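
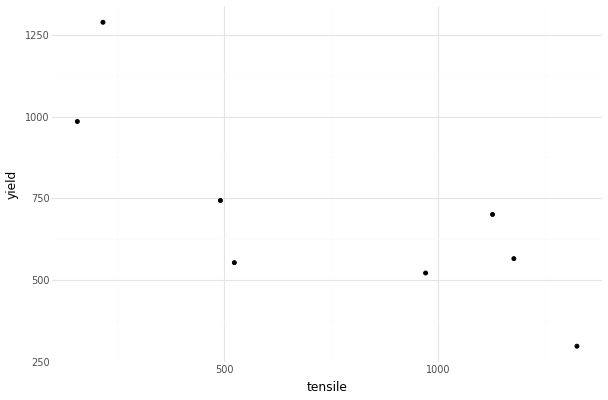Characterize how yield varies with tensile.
Points are negatively correlated; strong (|r| ≈ 0.8).

negative, strong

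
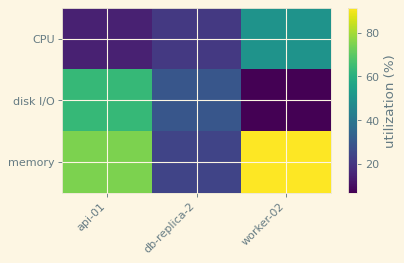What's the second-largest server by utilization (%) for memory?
api-01

Top 3 for memory: worker-02 ≈ 90, api-01 ≈ 70, db-replica-2 ≈ 20.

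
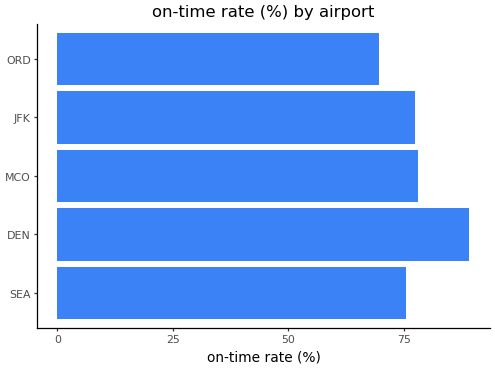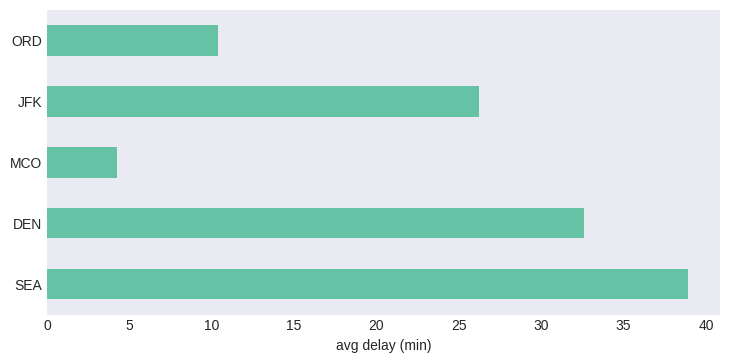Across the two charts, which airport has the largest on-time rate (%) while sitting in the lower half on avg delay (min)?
MCO

Chart 2 median avg delay (min) ≈ 25; below-median airports: MCO, ORD. Among those, MCO has the highest on-time rate (%) (≈ 80).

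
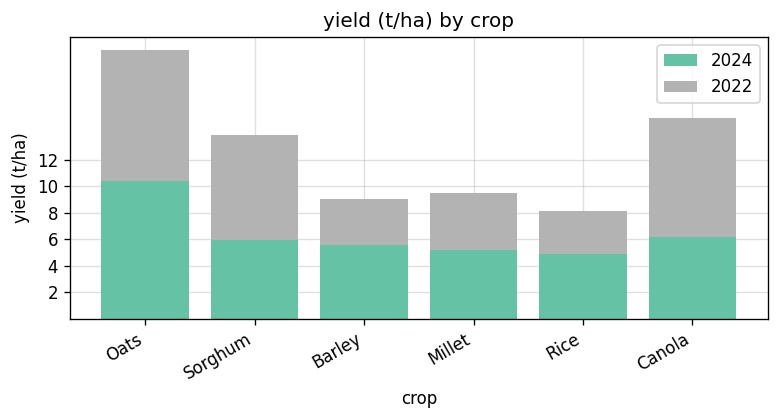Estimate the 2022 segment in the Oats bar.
2022 top ≈ 20, bottom ≈ 10; segment ≈ 10.

≈ 10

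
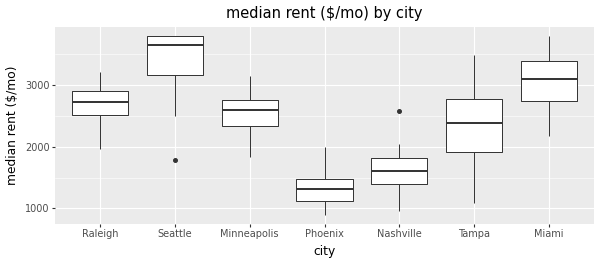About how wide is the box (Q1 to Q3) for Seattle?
≈ 600

Q3 ≈ 3800, Q1 ≈ 3200; IQR ≈ 600.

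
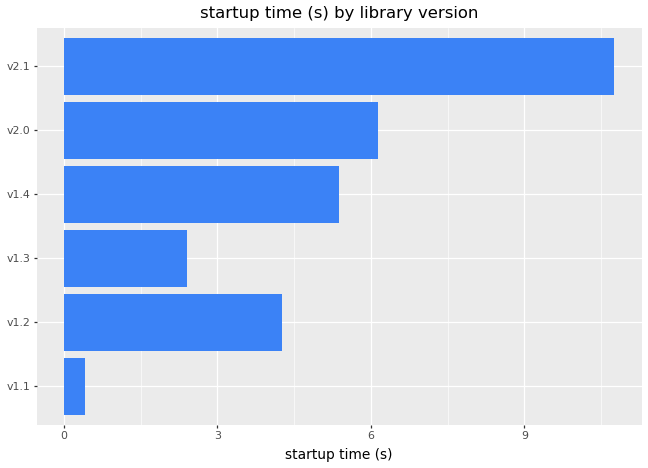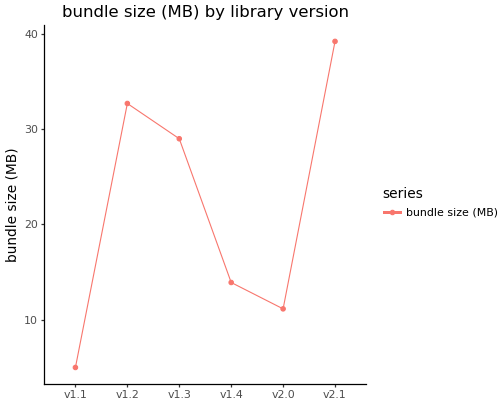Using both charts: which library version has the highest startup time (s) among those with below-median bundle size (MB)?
v2.0

Chart 2 median bundle size (MB) ≈ 20; below-median library versions: v1.1, v1.4, v2.0. Among those, v2.0 has the highest startup time (s) (≈ 6).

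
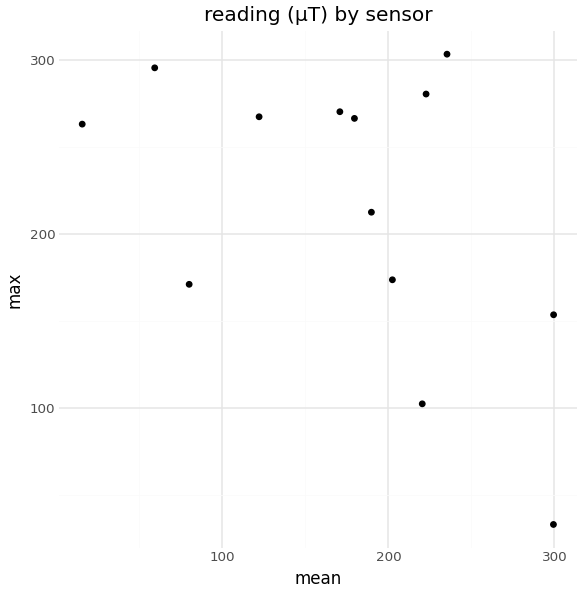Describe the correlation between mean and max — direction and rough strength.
negative, moderate

Points are negatively correlated; moderate (|r| ≈ 0.5).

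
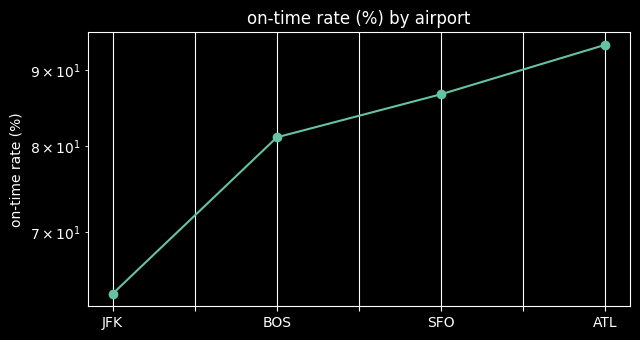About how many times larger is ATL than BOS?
≈ 1.19×

ATL ≈ 95, BOS ≈ 80; 95/80 ≈ 1.19.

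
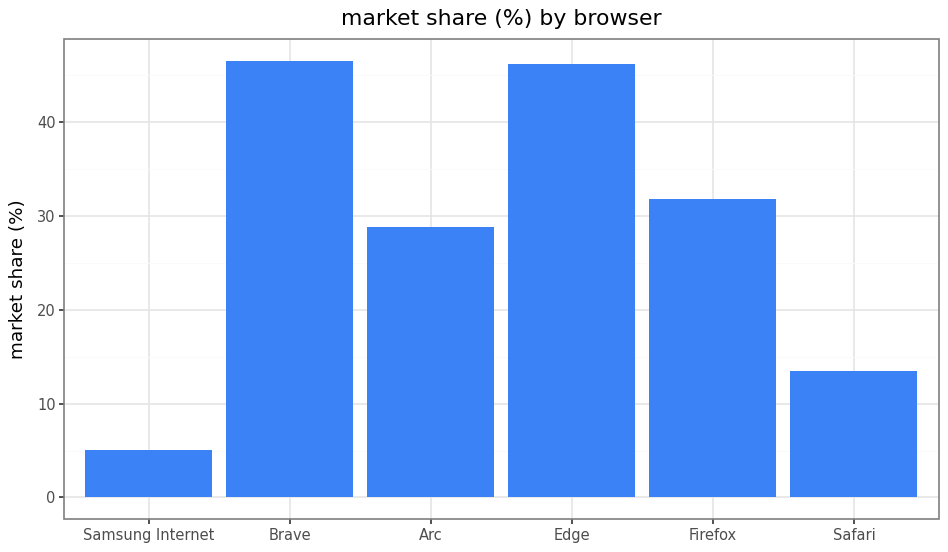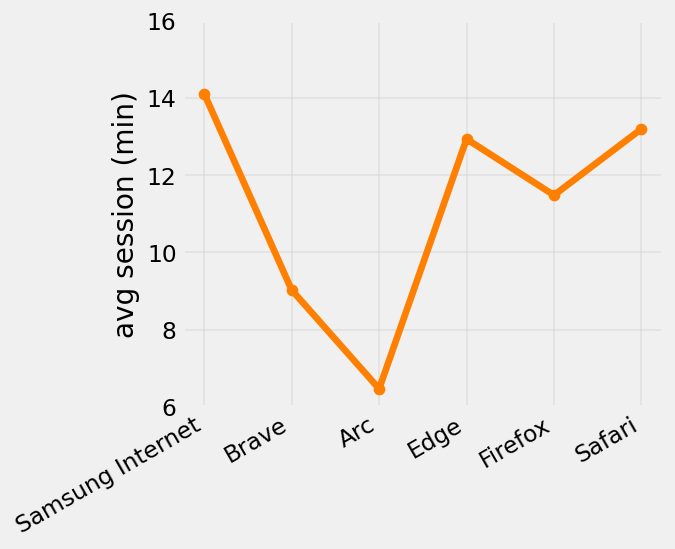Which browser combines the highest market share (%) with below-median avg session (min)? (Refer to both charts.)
Chart 2 median avg session (min) ≈ 12; below-median browsers: Brave, Arc, Firefox. Among those, Brave has the highest market share (%) (≈ 45).

Brave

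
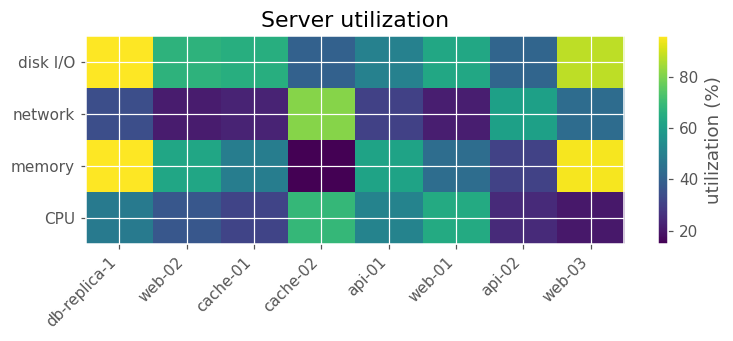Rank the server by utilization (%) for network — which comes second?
Top 3 for network: cache-02 ≈ 80, api-02 ≈ 60, web-03 ≈ 40.

api-02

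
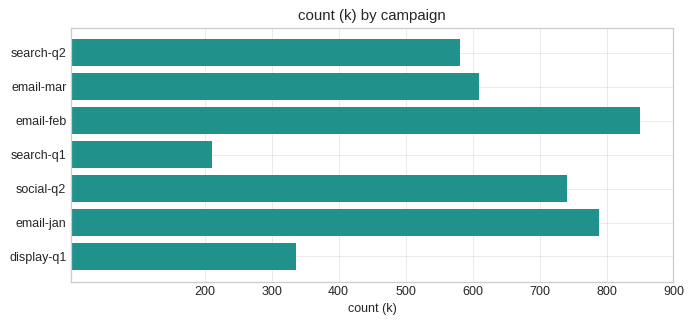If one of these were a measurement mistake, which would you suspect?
search-q1

search-q1 ≈ 200; the rest sit between ≈ 300 and ≈ 800.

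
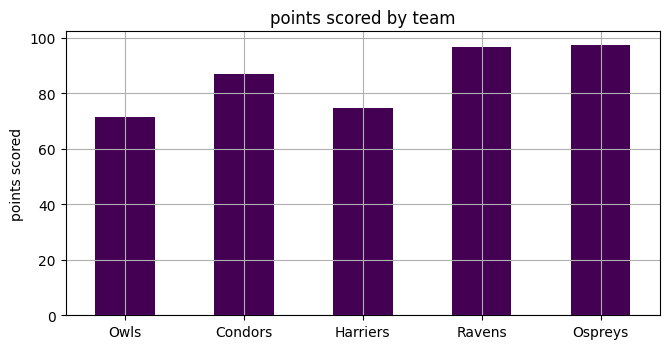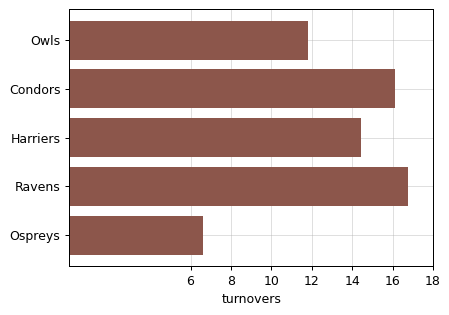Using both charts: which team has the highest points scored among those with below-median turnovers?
Chart 2 median turnovers ≈ 14; below-median teams: Owls, Ospreys. Among those, Ospreys has the highest points scored (≈ 100).

Ospreys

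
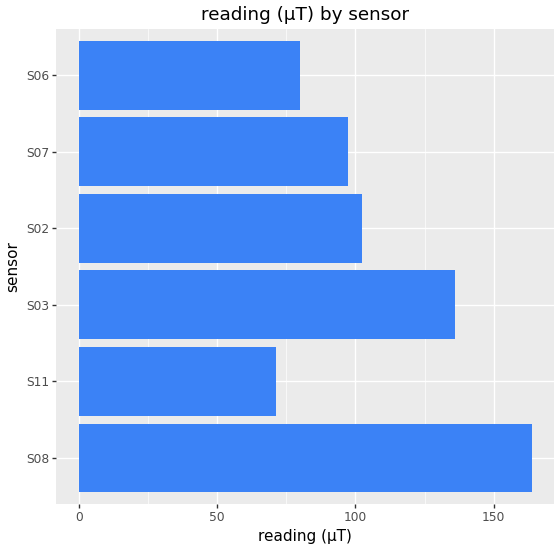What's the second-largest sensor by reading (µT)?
Top 3: S08 ≈ 160, S03 ≈ 140, S02 ≈ 100.

S03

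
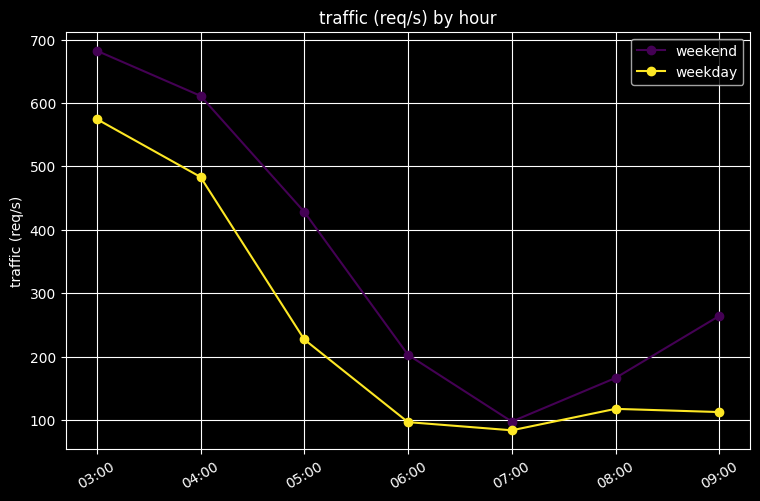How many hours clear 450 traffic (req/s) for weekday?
Above 450: 03:00, 04:00.

2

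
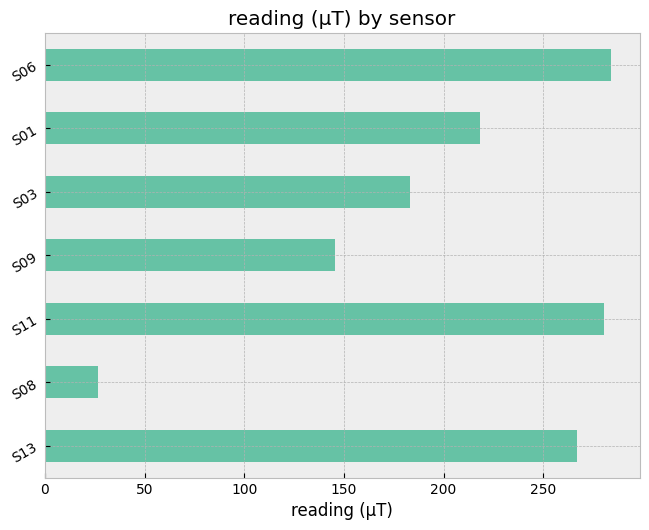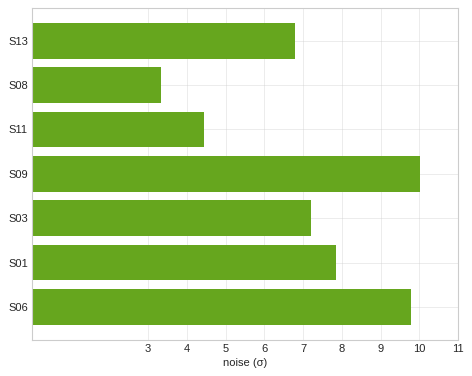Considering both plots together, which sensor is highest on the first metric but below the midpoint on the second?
Chart 2 median noise (σ) ≈ 7; below-median sensors: S13, S08, S11. Among those, S11 has the highest reading (µT) (≈ 300).

S11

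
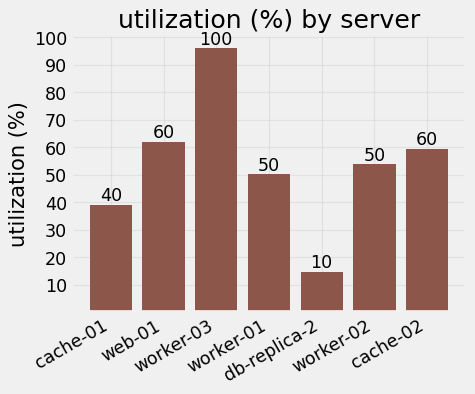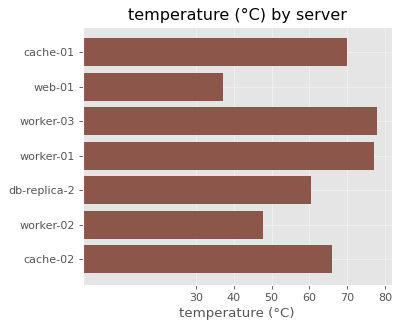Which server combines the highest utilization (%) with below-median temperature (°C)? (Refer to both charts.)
Chart 2 median temperature (°C) ≈ 70; below-median servers: web-01, db-replica-2, worker-02. Among those, web-01 has the highest utilization (%) (≈ 60).

web-01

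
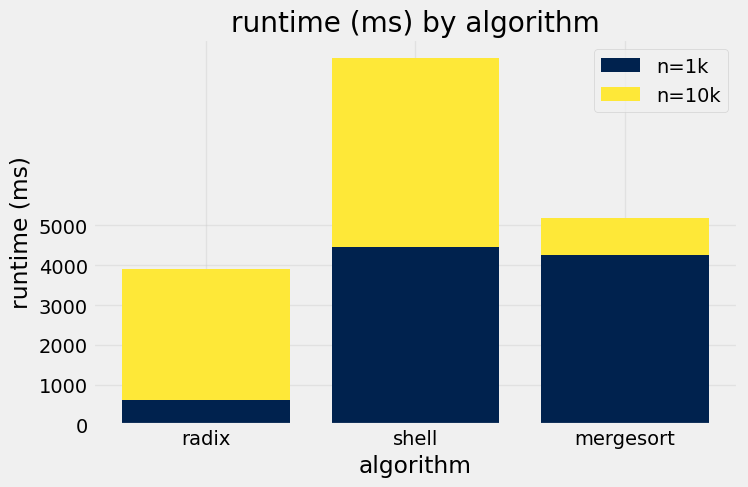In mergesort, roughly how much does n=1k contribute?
n=1k top ≈ 4000, bottom ≈ 0; segment ≈ 4000.

≈ 4000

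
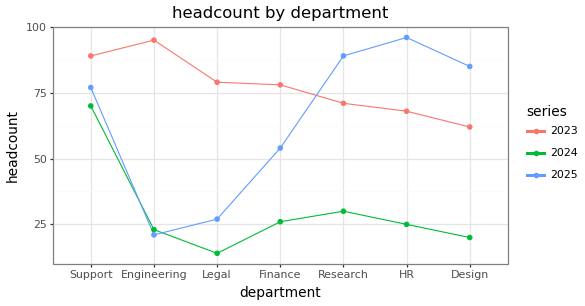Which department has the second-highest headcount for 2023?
Top 3 for 2023: Engineering ≈ 100, Support ≈ 90, Legal ≈ 80.

Support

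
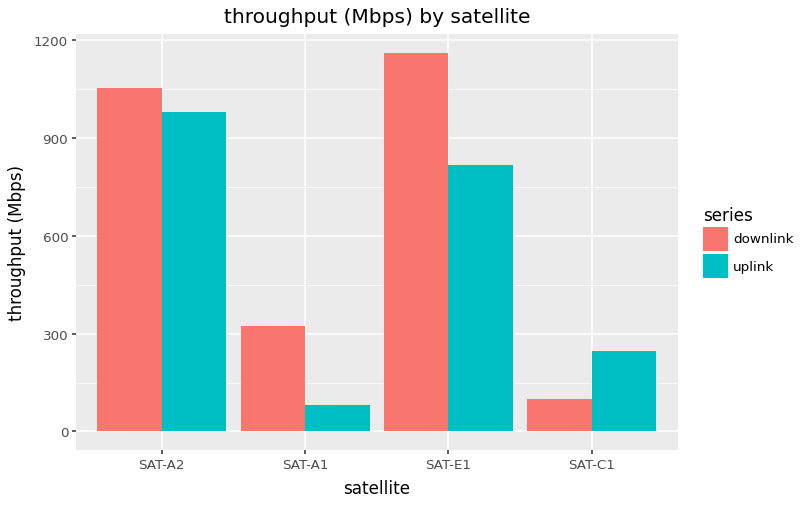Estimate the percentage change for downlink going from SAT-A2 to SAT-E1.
SAT-A2 ≈ 1100, SAT-E1 ≈ 1200; (1200 − 1100) / 1100 ≈ +9.1%.

≈ +9.1%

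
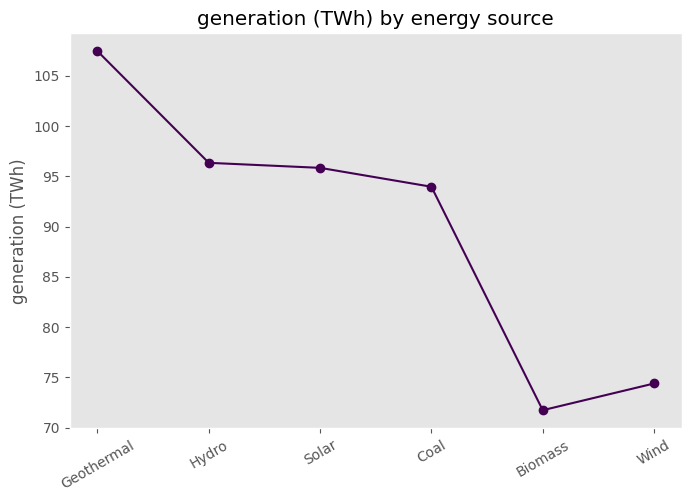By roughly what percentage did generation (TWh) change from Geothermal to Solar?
≈ -9.5%

Geothermal ≈ 105, Solar ≈ 95; (95 − 105) / 105 ≈ -9.5%.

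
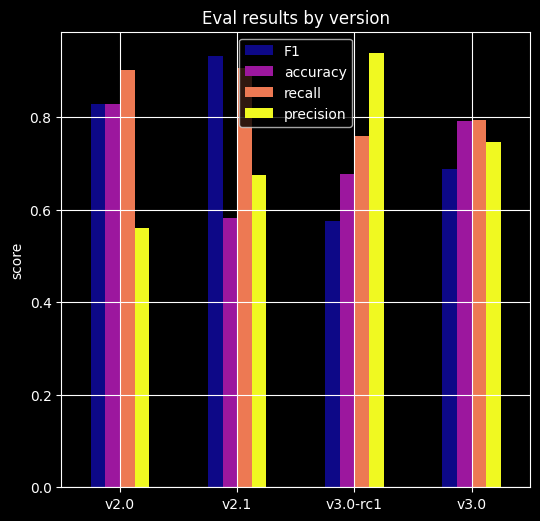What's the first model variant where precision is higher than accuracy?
v2.1

v2.0: precision ≈ 0.6 vs accuracy ≈ 0.8 (not yet); v2.1: precision ≈ 0.7 vs accuracy ≈ 0.6 (first crossover).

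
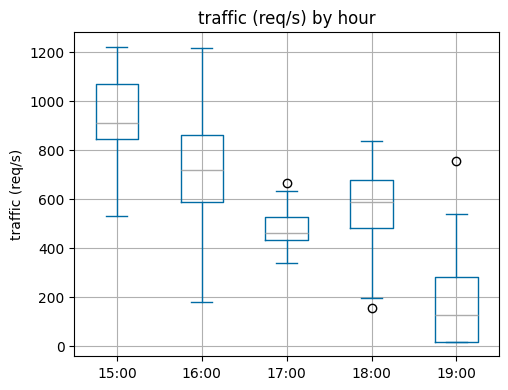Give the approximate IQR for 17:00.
≈ 100

Q3 ≈ 500, Q1 ≈ 400; IQR ≈ 100.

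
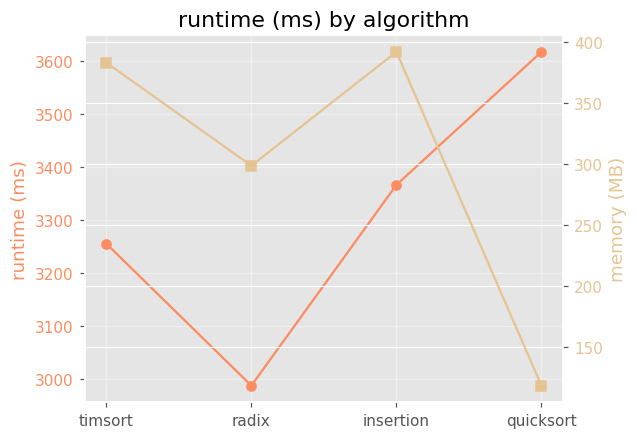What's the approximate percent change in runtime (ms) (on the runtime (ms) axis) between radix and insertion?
radix ≈ 3000, insertion ≈ 3400; (3400 − 3000) / 3000 ≈ +13.3%.

≈ +13.3%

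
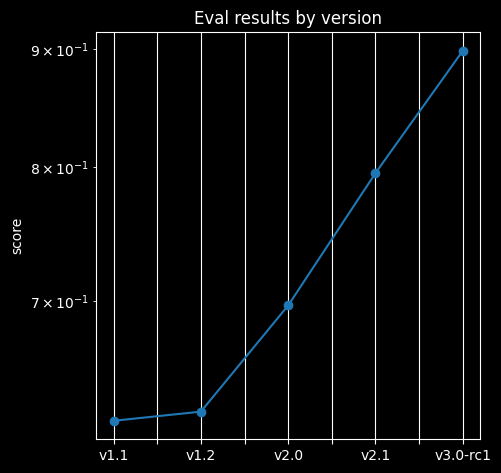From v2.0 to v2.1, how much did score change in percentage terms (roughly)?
v2.0 ≈ 0.70, v2.1 ≈ 0.80; (0.80 − 0.70) / 0.70 ≈ +14.3%.

≈ +14.3%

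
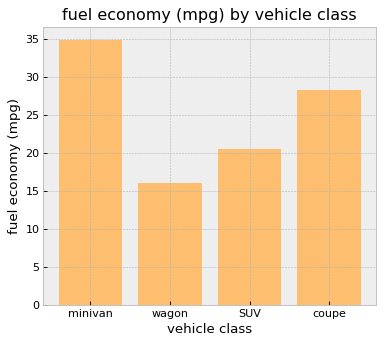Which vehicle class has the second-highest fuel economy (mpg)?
coupe

Top 3: minivan ≈ 35, coupe ≈ 30, SUV ≈ 20.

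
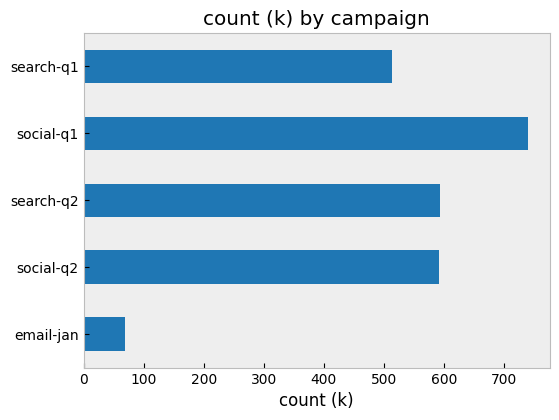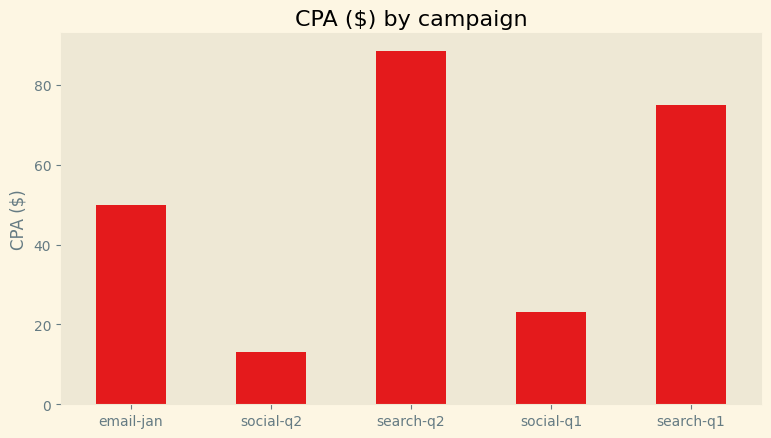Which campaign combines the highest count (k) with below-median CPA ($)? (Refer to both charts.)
Chart 2 median CPA ($) ≈ 50; below-median campaigns: social-q2, social-q1. Among those, social-q1 has the highest count (k) (≈ 700).

social-q1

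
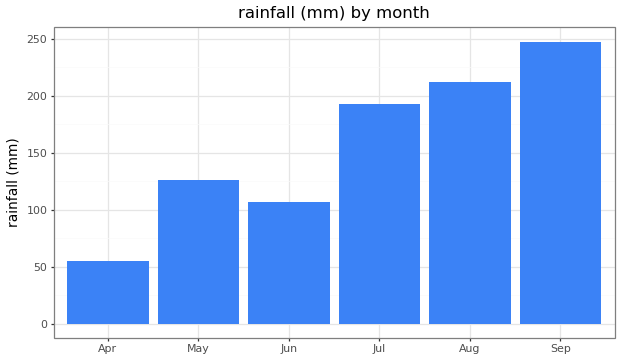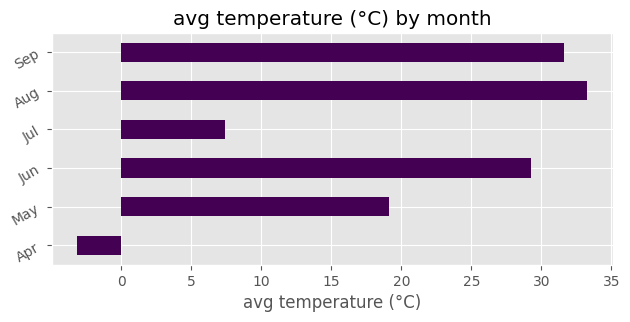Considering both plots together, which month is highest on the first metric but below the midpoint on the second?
Jul

Chart 2 median avg temperature (°C) ≈ 25; below-median months: Apr, May, Jul. Among those, Jul has the highest rainfall (mm) (≈ 200).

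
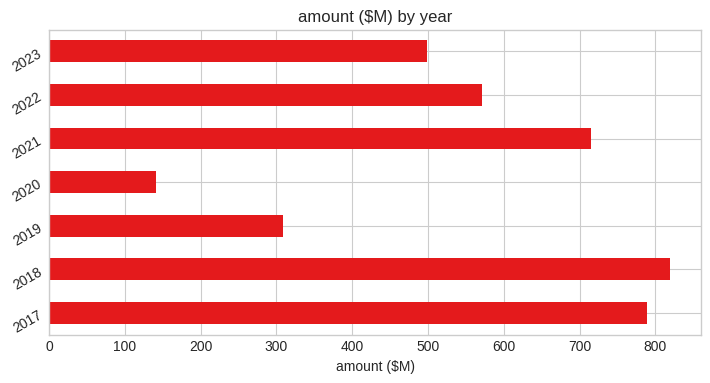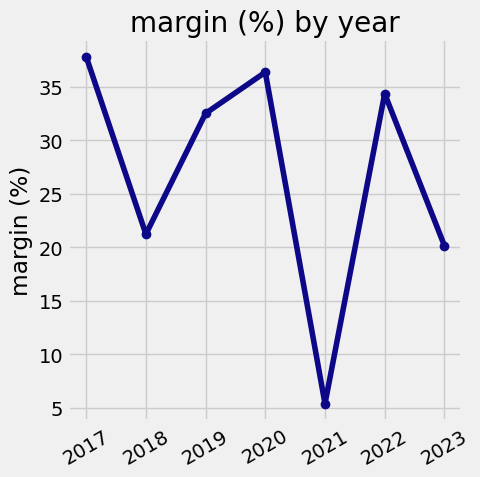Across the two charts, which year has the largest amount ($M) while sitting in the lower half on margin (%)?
2018

Chart 2 median margin (%) ≈ 35; below-median years: 2018, 2021, 2023. Among those, 2018 has the highest amount ($M) (≈ 800).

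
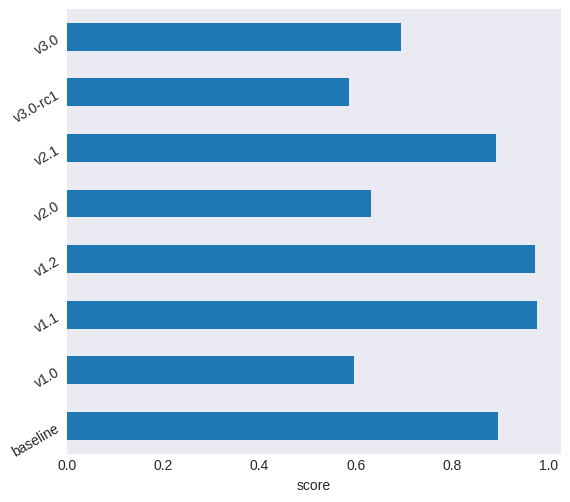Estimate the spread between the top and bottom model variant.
Max v1.1 ≈ 1.0, min v3.0-rc1 ≈ 0.6; range ≈ 0.4.

≈ 0.4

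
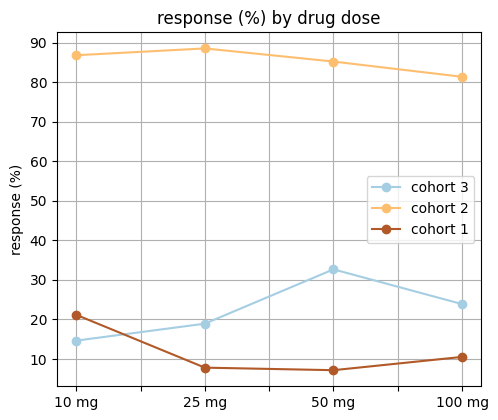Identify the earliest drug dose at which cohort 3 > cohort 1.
25 mg

10 mg: cohort 3 ≈ 10 vs cohort 1 ≈ 20 (not yet); 25 mg: cohort 3 ≈ 20 vs cohort 1 ≈ 10 (first crossover).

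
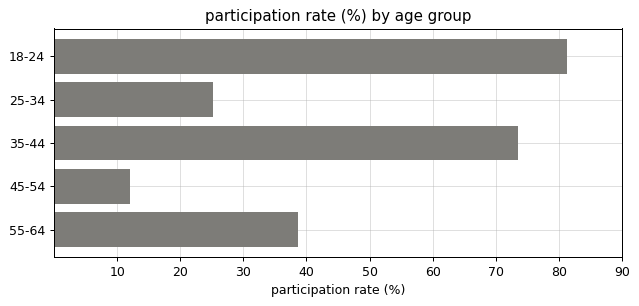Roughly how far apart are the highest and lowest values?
Max 18-24 ≈ 80, min 45-54 ≈ 10; range ≈ 70.

≈ 70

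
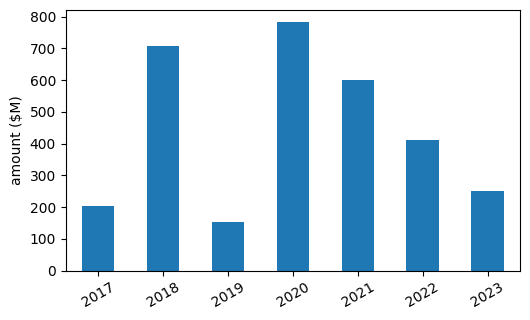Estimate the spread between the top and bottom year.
≈ 600

Max 2020 ≈ 800, min 2019 ≈ 200; range ≈ 600.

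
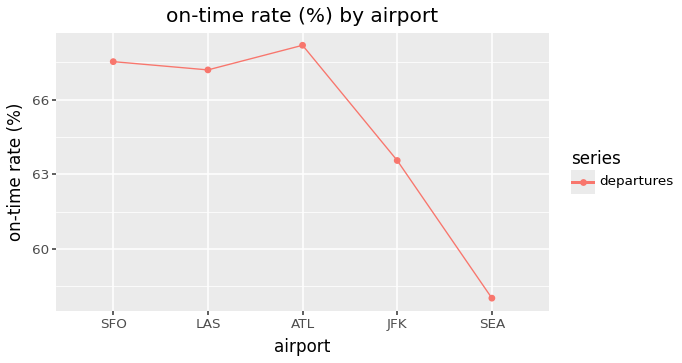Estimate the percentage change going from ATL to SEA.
ATL ≈ 68, SEA ≈ 58; (58 − 68) / 68 ≈ -14.7%.

≈ -14.7%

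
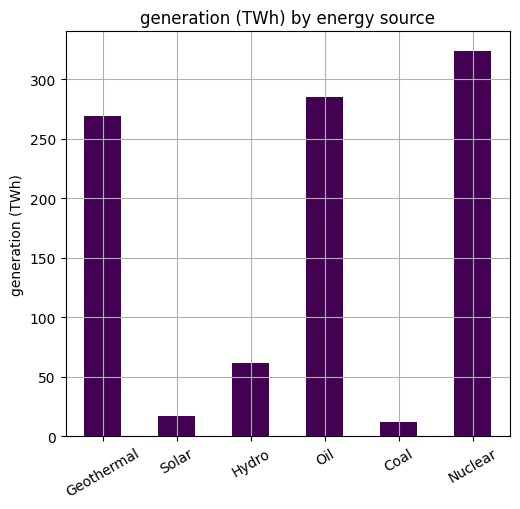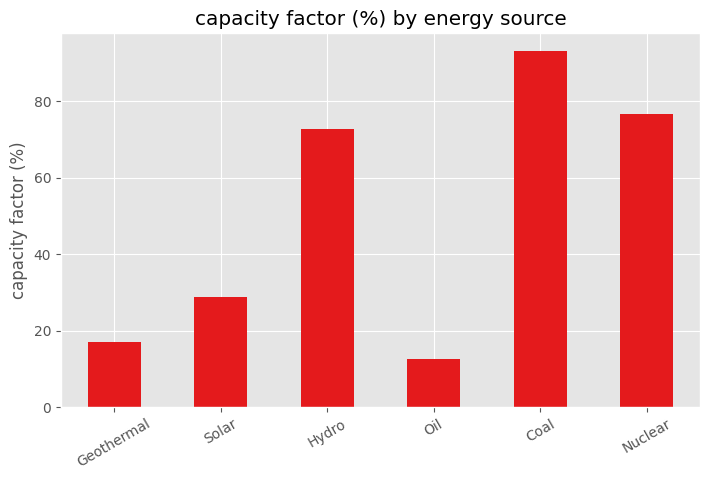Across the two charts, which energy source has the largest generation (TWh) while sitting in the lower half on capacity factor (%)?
Oil

Chart 2 median capacity factor (%) ≈ 50; below-median energy sources: Geothermal, Solar, Oil. Among those, Oil has the highest generation (TWh) (≈ 300).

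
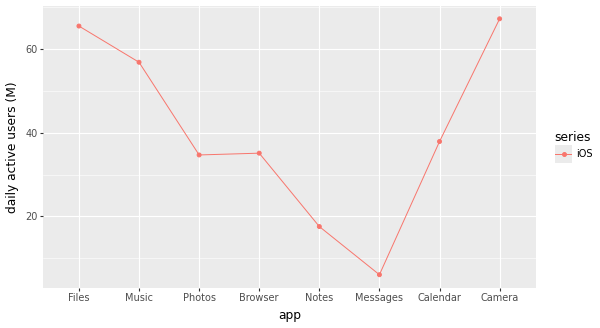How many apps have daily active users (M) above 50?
3

Above 50: Files, Music, Camera.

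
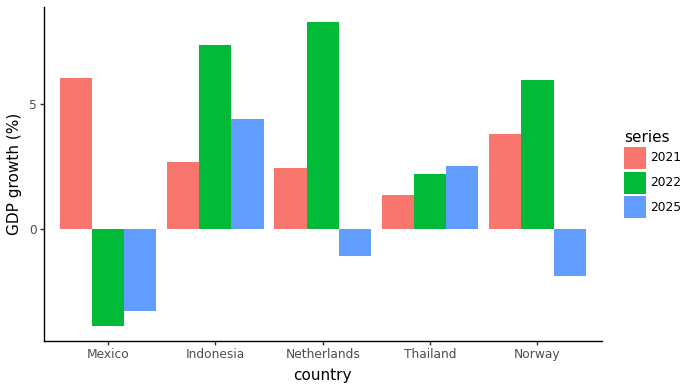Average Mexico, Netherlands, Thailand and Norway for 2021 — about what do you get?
(6 + 2 + 2 + 4) / 4 ≈ 4.

≈ 4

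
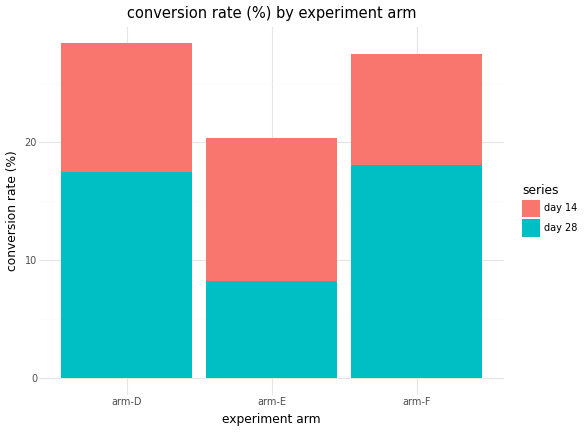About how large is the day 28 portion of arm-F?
≈ 20

day 28 top ≈ 20, bottom ≈ 0; segment ≈ 20.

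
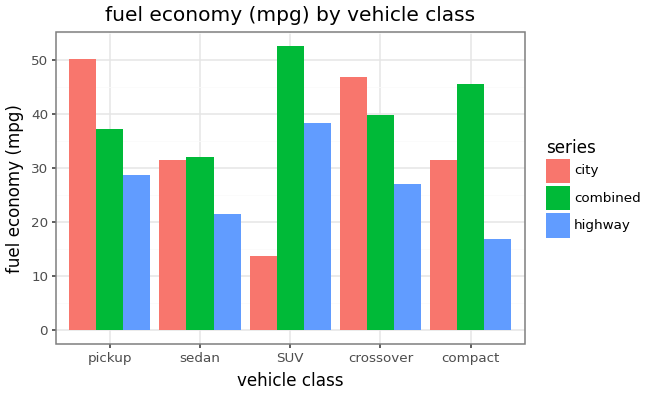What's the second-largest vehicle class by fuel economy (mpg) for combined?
Top 3 for combined: SUV ≈ 50, compact ≈ 45, crossover ≈ 40.

compact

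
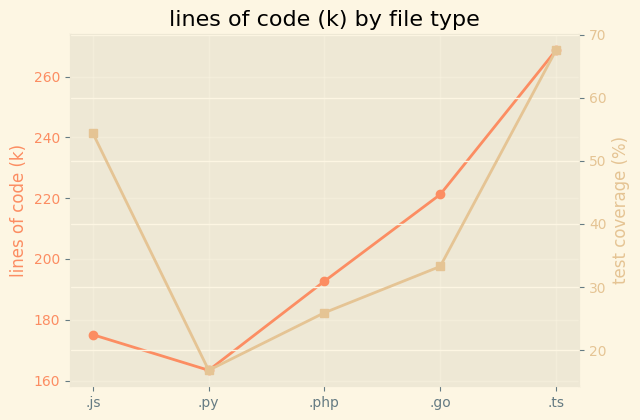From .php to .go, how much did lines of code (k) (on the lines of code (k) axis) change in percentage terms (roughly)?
≈ +15.8%

.php ≈ 190, .go ≈ 220; (220 − 190) / 190 ≈ +15.8%.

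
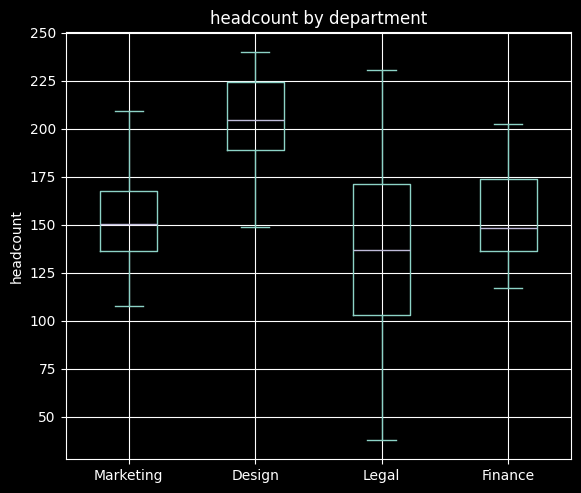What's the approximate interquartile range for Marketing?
≈ 30

Q3 ≈ 170, Q1 ≈ 140; IQR ≈ 30.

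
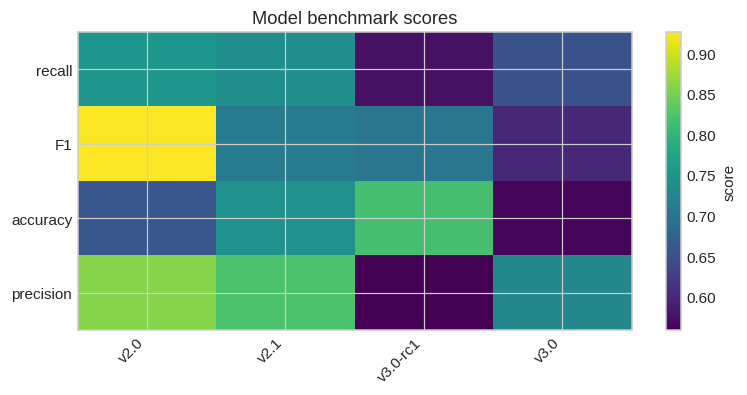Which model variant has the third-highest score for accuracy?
Top 4 for accuracy: v3.0-rc1 ≈ 0.80, v2.1 ≈ 0.75, v2.0 ≈ 0.65, v3.0 ≈ 0.55.

v2.0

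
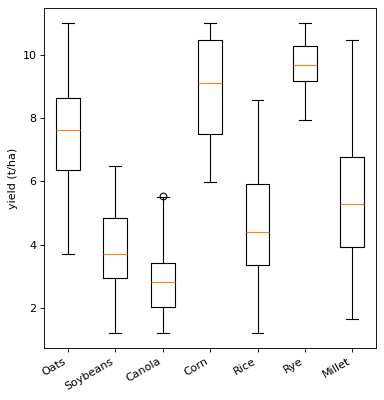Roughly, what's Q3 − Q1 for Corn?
≈ 3

Q3 ≈ 10, Q1 ≈ 7; IQR ≈ 3.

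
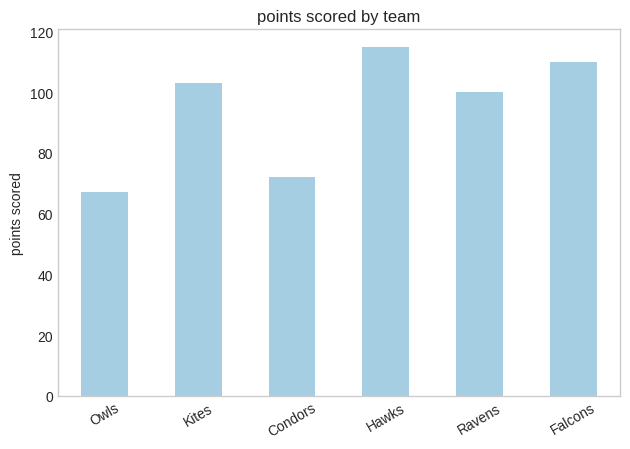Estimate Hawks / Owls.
≈ 1.71×

Hawks ≈ 120, Owls ≈ 70; 120/70 ≈ 1.71.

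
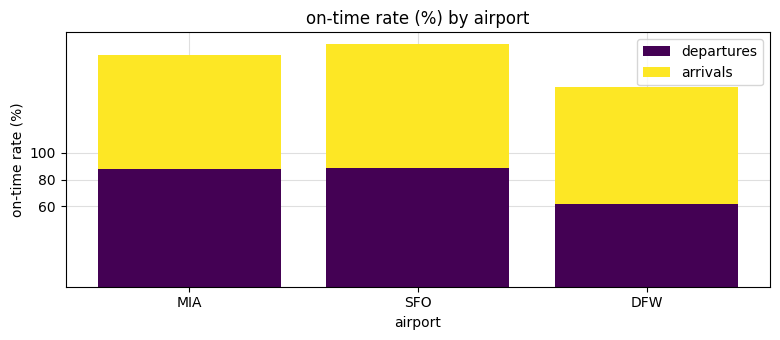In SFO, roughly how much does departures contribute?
departures top ≈ 80, bottom ≈ 0; segment ≈ 80.

≈ 80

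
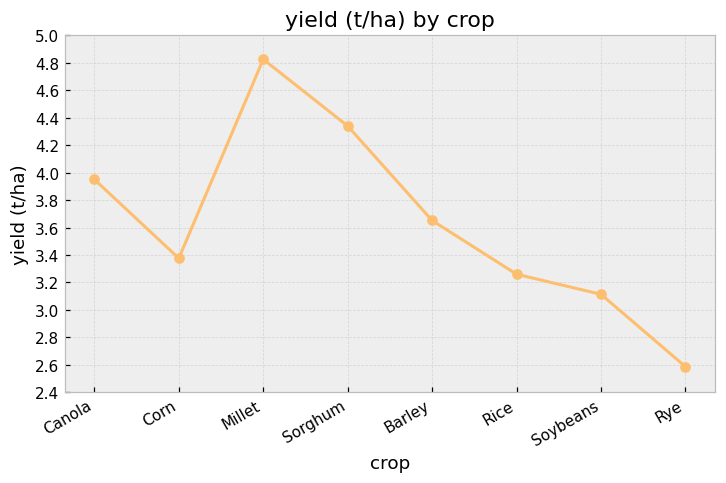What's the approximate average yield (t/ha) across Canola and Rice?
(4.0 + 3.2) / 2 ≈ 3.6.

≈ 3.6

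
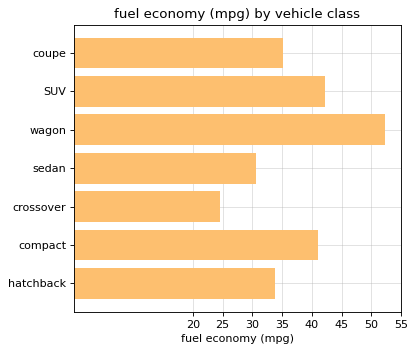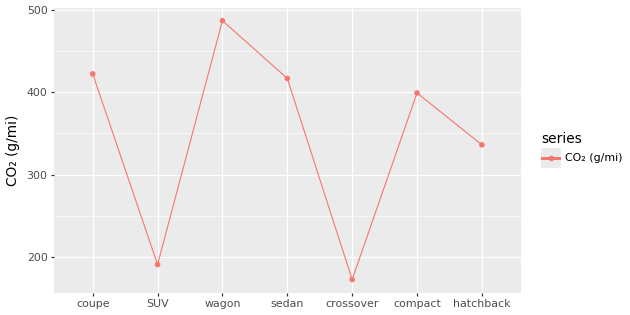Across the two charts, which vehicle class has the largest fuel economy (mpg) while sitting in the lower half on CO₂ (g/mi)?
Chart 2 median CO₂ (g/mi) ≈ 400; below-median vehicle classes: SUV, crossover, hatchback. Among those, SUV has the highest fuel economy (mpg) (≈ 40).

SUV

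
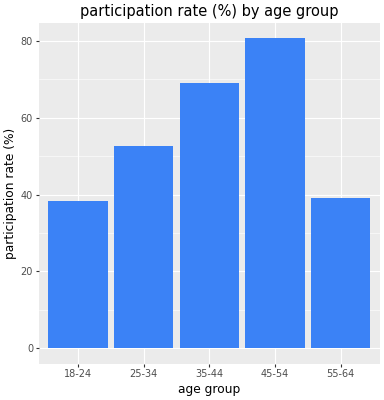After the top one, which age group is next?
35-44

Top 3: 45-54 ≈ 80, 35-44 ≈ 70, 25-34 ≈ 50.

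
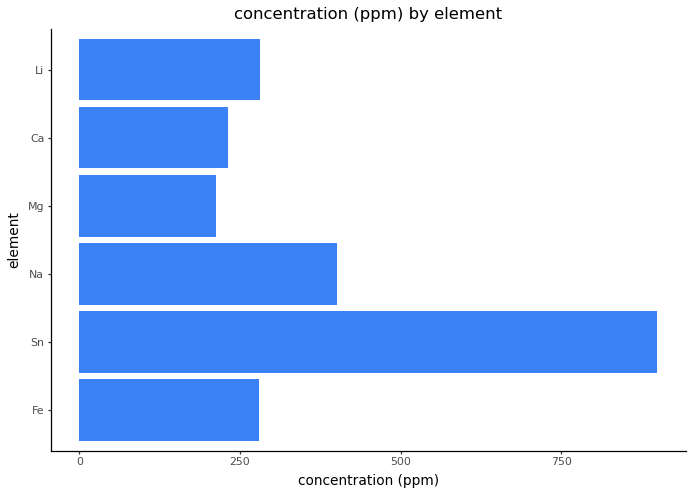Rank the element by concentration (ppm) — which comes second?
Na

Top 3: Sn ≈ 900, Na ≈ 400, Li ≈ 300.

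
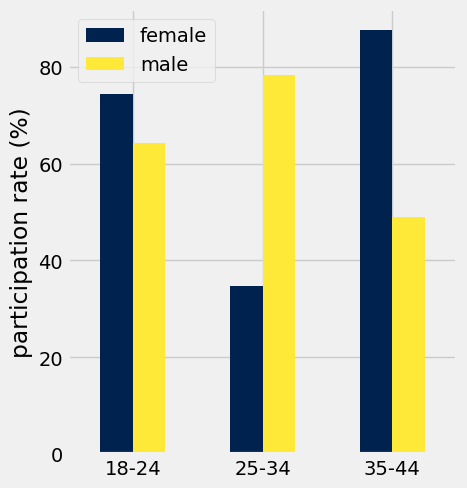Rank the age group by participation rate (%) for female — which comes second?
Top 3 for female: 35-44 ≈ 90, 18-24 ≈ 70, 25-34 ≈ 30.

18-24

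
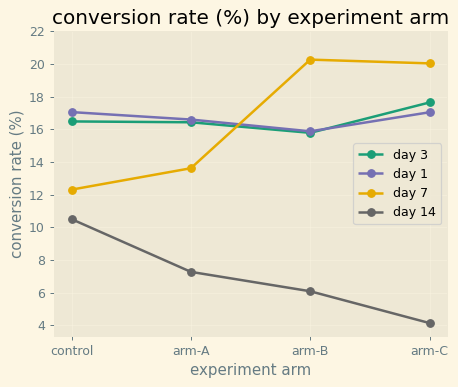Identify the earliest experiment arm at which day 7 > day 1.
arm-B

arm-A: day 7 ≈ 14 vs day 1 ≈ 16 (not yet); arm-B: day 7 ≈ 20 vs day 1 ≈ 16 (first crossover).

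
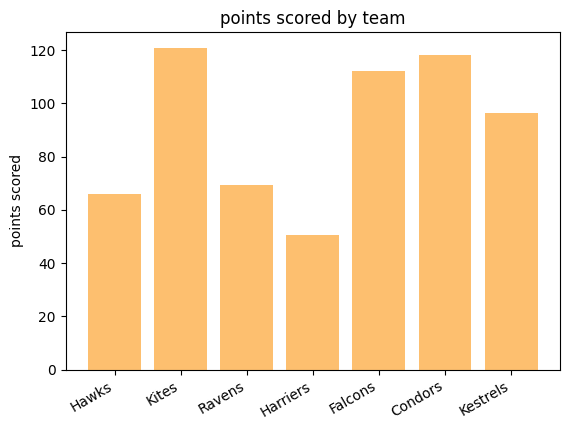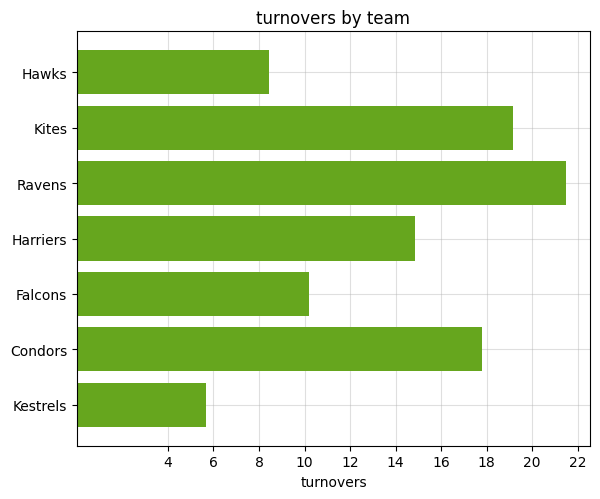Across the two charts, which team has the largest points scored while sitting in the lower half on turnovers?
Falcons

Chart 2 median turnovers ≈ 14; below-median teams: Hawks, Falcons, Kestrels. Among those, Falcons has the highest points scored (≈ 120).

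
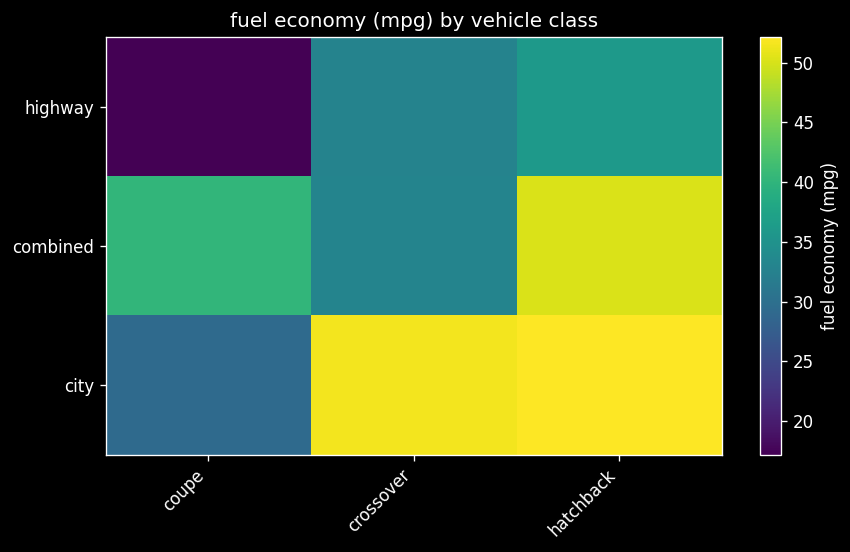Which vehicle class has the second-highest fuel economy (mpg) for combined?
coupe

Top 3 for combined: hatchback ≈ 50, coupe ≈ 40, crossover ≈ 35.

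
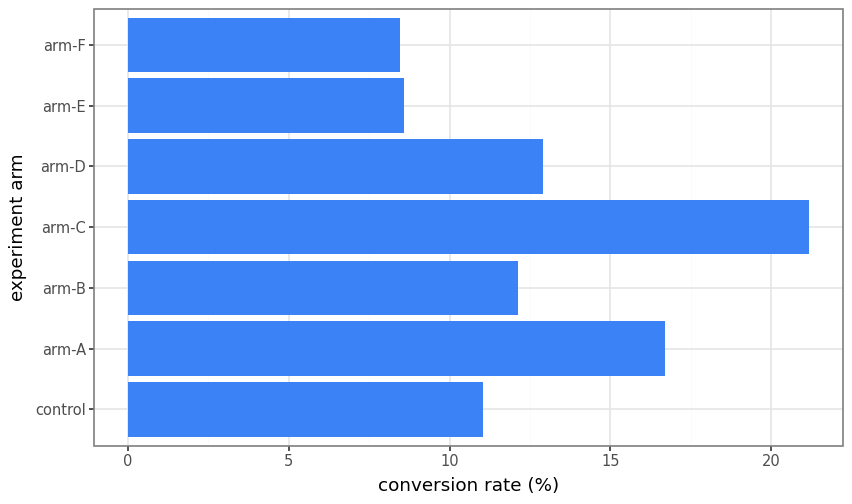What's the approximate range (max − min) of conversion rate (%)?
Max arm-C ≈ 22, min arm-F ≈ 8; range ≈ 14.

≈ 14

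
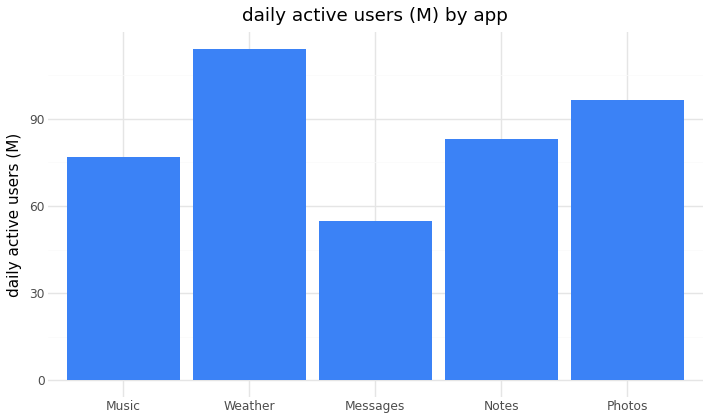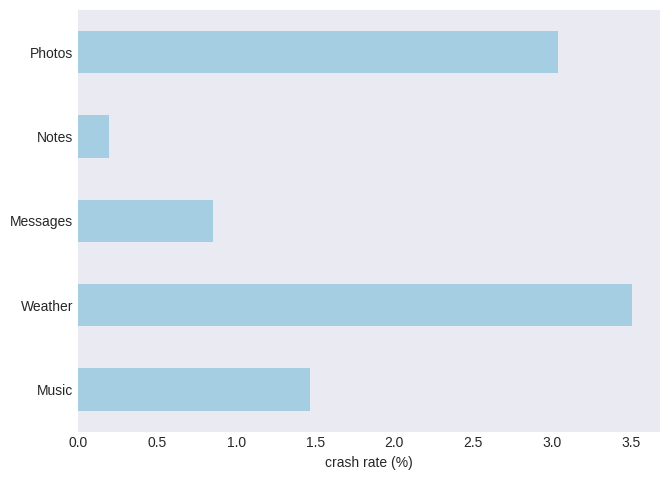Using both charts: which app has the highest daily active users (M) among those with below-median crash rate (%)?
Chart 2 median crash rate (%) ≈ 1.5; below-median apps: Messages, Notes. Among those, Notes has the highest daily active users (M) (≈ 80).

Notes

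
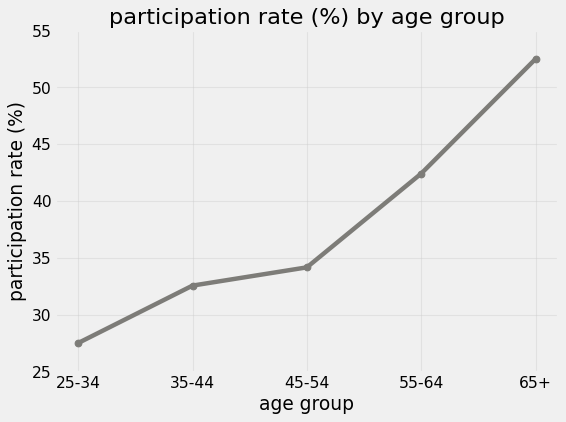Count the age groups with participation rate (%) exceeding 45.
Above 45: 65+.

1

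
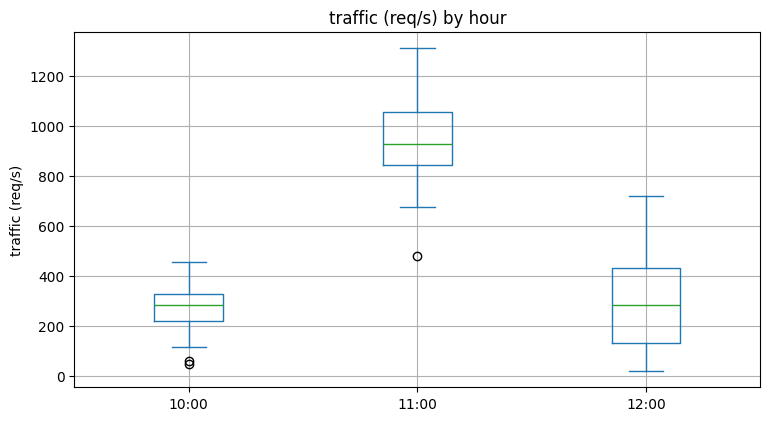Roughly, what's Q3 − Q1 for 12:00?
≈ 300

Q3 ≈ 400, Q1 ≈ 100; IQR ≈ 300.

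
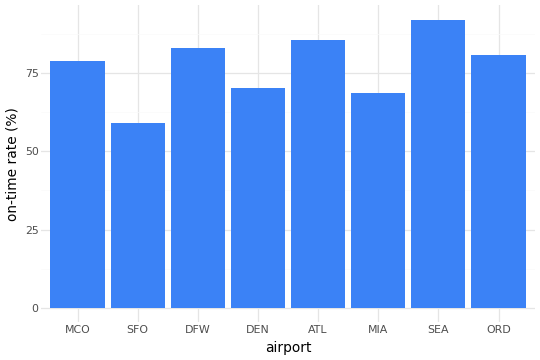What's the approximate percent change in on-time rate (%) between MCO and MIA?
≈ -12.5%

MCO ≈ 80, MIA ≈ 70; (70 − 80) / 80 ≈ -12.5%.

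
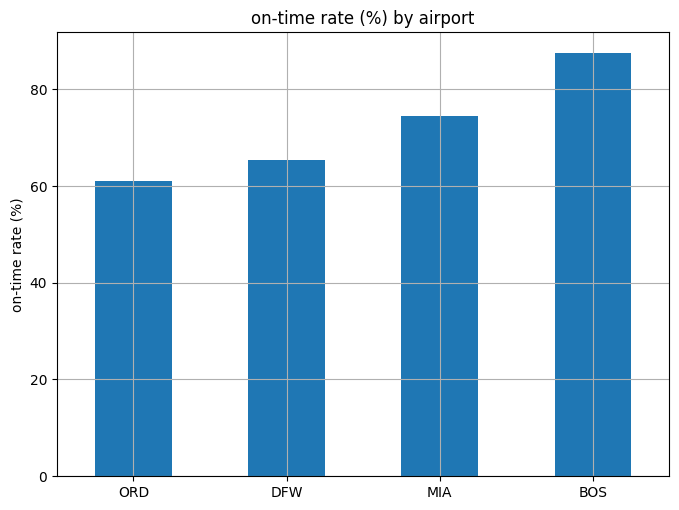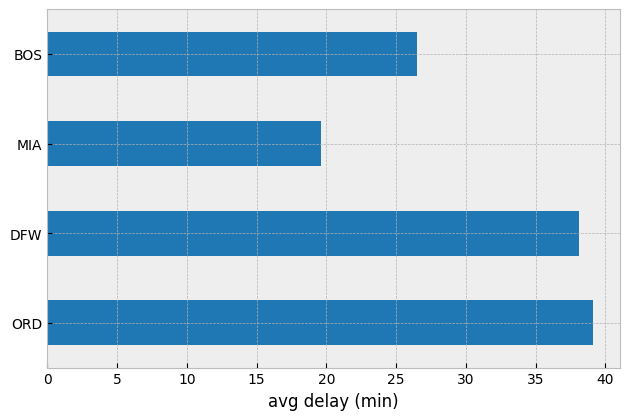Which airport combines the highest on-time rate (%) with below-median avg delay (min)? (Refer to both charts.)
Chart 2 median avg delay (min) ≈ 30; below-median airports: MIA, BOS. Among those, BOS has the highest on-time rate (%) (≈ 90).

BOS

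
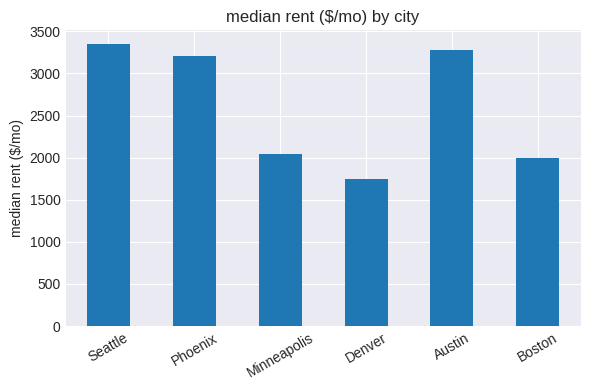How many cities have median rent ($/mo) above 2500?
Above 2500: Seattle, Phoenix, Austin.

3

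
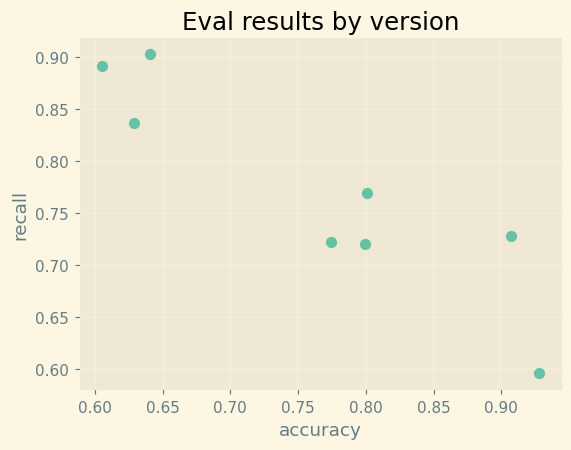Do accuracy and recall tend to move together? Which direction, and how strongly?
negative, strong

Points are negatively correlated; strong (|r| ≈ 0.9).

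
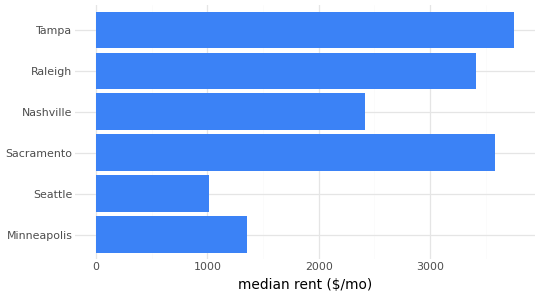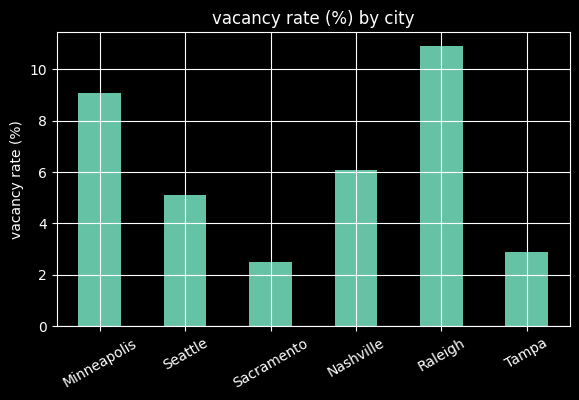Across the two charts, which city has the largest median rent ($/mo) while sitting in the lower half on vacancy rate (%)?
Tampa

Chart 2 median vacancy rate (%) ≈ 6; below-median cities: Seattle, Sacramento, Tampa. Among those, Tampa has the highest median rent ($/mo) (≈ 4000).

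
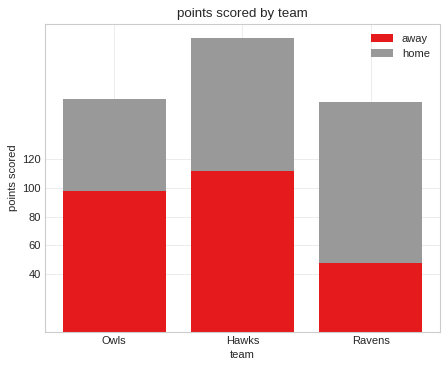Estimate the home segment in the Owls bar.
≈ 60

home top ≈ 160, bottom ≈ 100; segment ≈ 60.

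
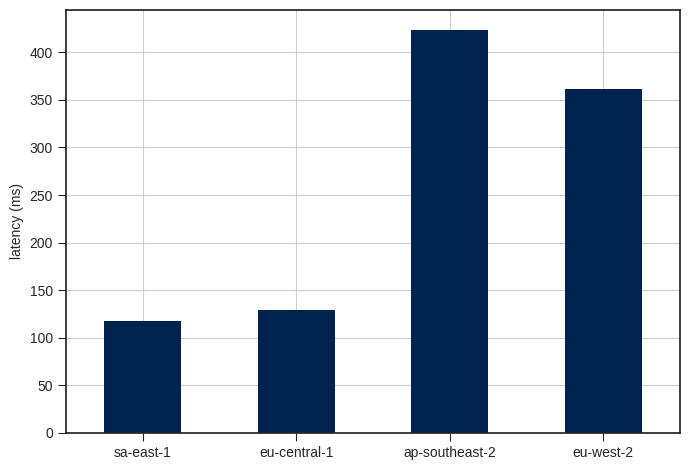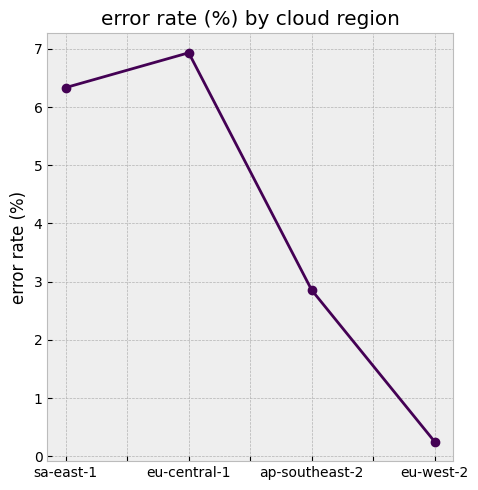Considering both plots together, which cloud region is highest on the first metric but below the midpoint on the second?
Chart 2 median error rate (%) ≈ 5; below-median cloud regions: ap-southeast-2, eu-west-2. Among those, ap-southeast-2 has the highest latency (ms) (≈ 400).

ap-southeast-2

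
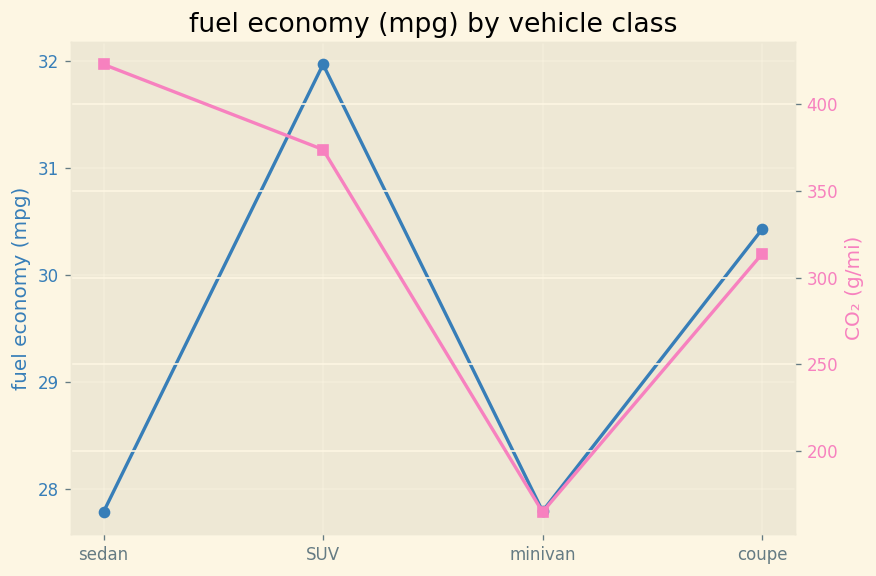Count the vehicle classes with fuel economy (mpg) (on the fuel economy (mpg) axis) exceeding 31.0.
Above 31.0: SUV.

1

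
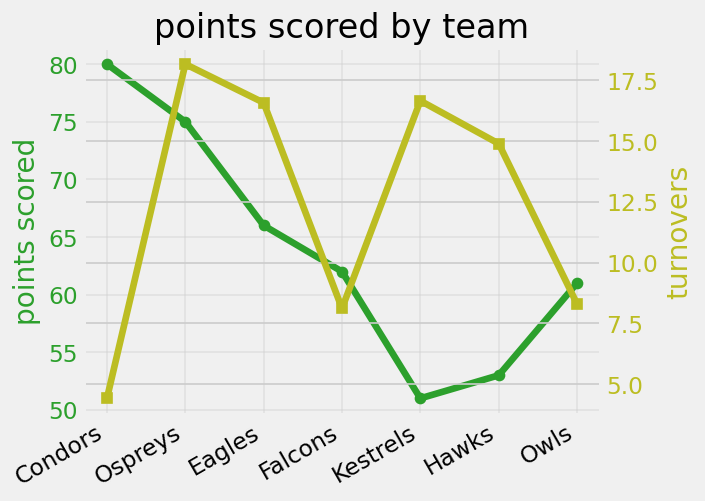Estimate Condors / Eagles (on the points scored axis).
≈ 1.23×

Condors ≈ 80, Eagles ≈ 65; 80/65 ≈ 1.23.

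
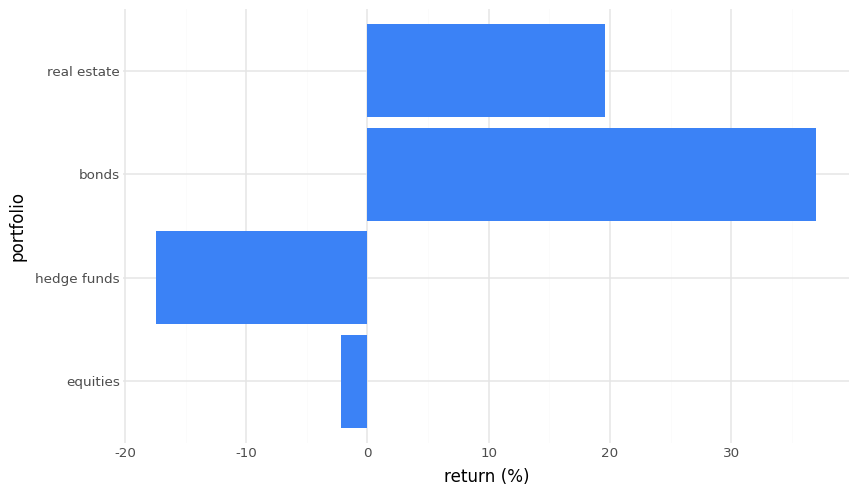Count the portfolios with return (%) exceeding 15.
2

Above 15: bonds, real estate.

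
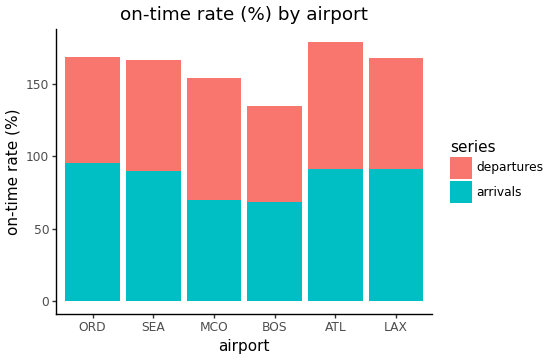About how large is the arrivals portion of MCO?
arrivals top ≈ 80, bottom ≈ 0; segment ≈ 80.

≈ 80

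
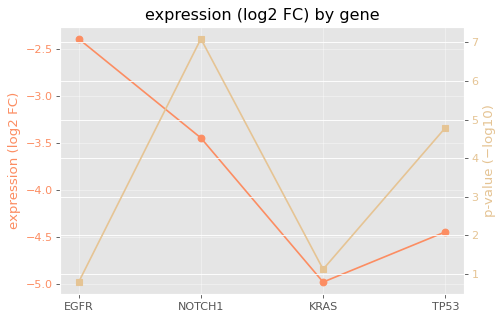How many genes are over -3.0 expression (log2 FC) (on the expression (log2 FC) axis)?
1

Above -3.0: EGFR.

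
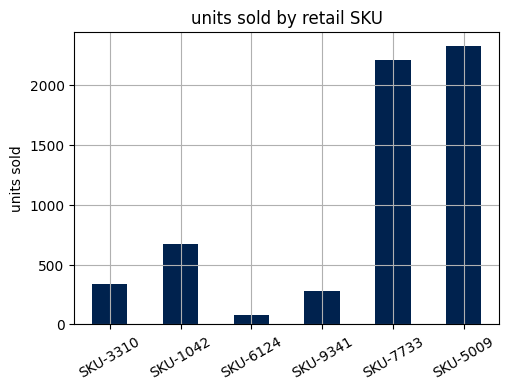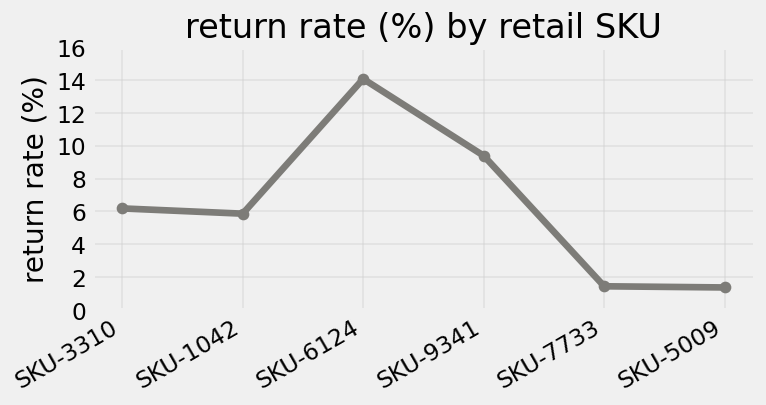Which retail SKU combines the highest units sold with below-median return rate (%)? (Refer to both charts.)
SKU-5009

Chart 2 median return rate (%) ≈ 6; below-median retail SKUs: SKU-1042, SKU-7733, SKU-5009. Among those, SKU-5009 has the highest units sold (≈ 2500).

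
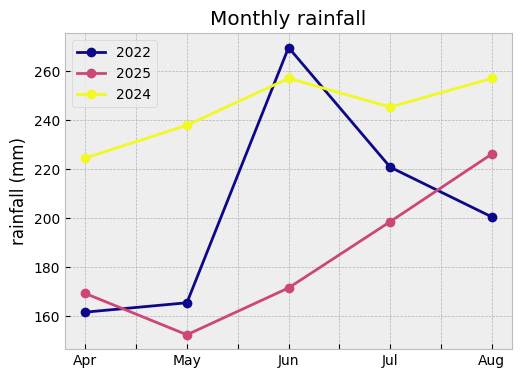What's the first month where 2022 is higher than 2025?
Apr: 2022 ≈ 160 vs 2025 ≈ 170 (not yet); May: 2022 ≈ 170 vs 2025 ≈ 150 (first crossover).

May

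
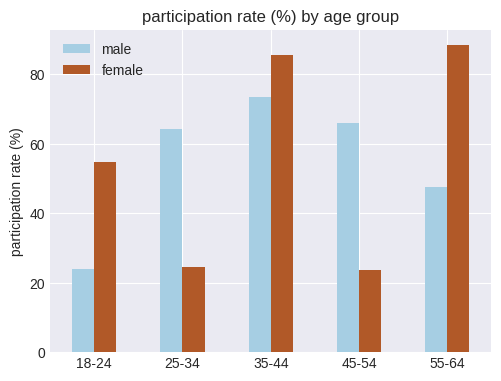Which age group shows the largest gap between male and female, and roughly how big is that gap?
45-54: male ≈ 70, female ≈ 20 → gap ≈ 50. Next-largest (55-64) is only ≈ 40.

45-54, ≈ 50 %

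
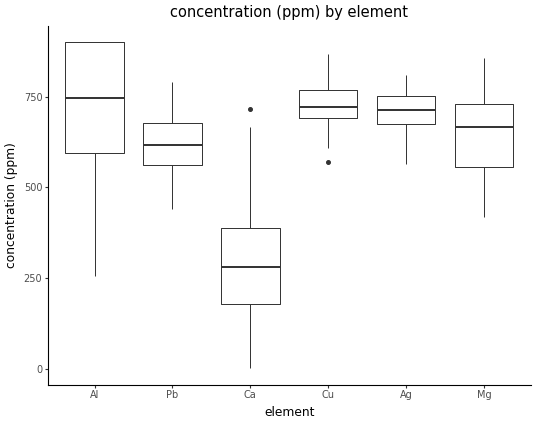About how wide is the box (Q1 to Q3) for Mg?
≈ 200

Q3 ≈ 750, Q1 ≈ 550; IQR ≈ 200.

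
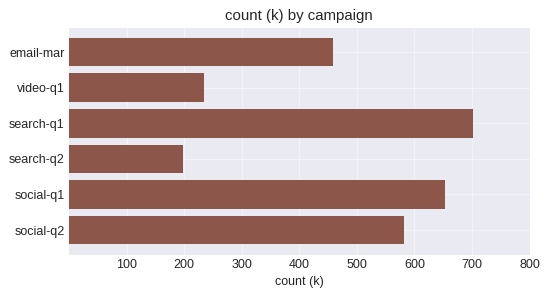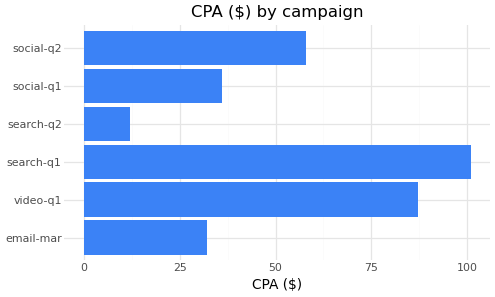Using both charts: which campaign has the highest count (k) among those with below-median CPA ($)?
social-q1

Chart 2 median CPA ($) ≈ 50; below-median campaigns: email-mar, search-q2, social-q1. Among those, social-q1 has the highest count (k) (≈ 700).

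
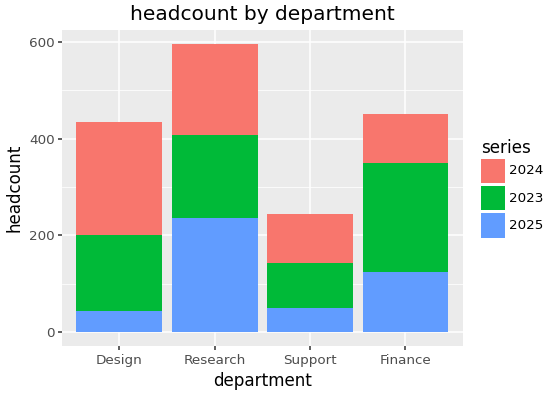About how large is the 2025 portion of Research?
2025 top ≈ 250, bottom ≈ 0; segment ≈ 250.

≈ 250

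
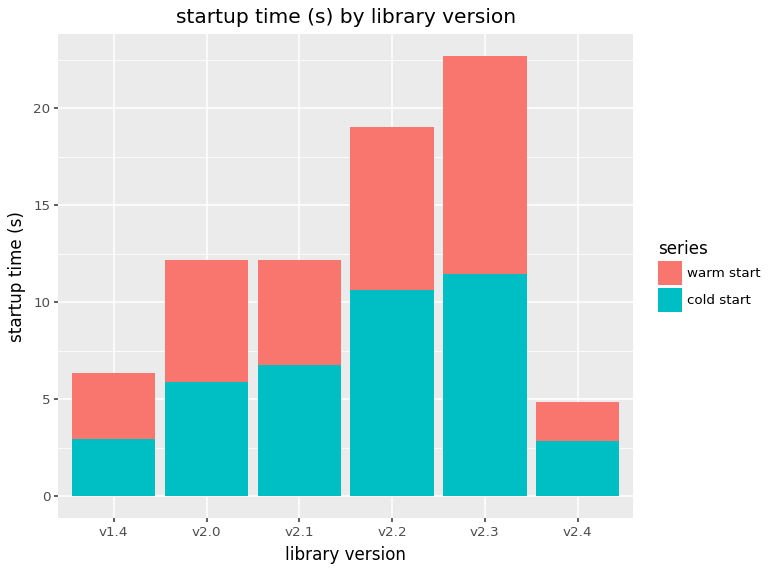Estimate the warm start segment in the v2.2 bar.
warm start top ≈ 20, bottom ≈ 10; segment ≈ 10.

≈ 10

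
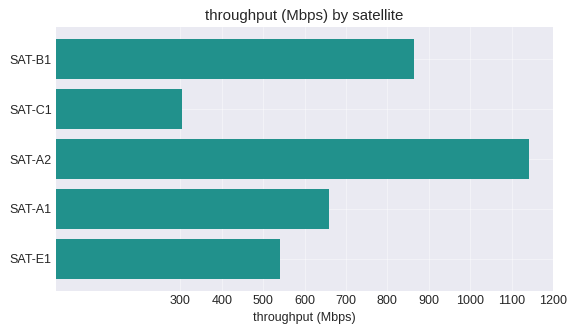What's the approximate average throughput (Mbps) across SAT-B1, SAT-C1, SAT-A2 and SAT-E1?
≈ 700

(900 + 300 + 1100 + 500) / 4 ≈ 700.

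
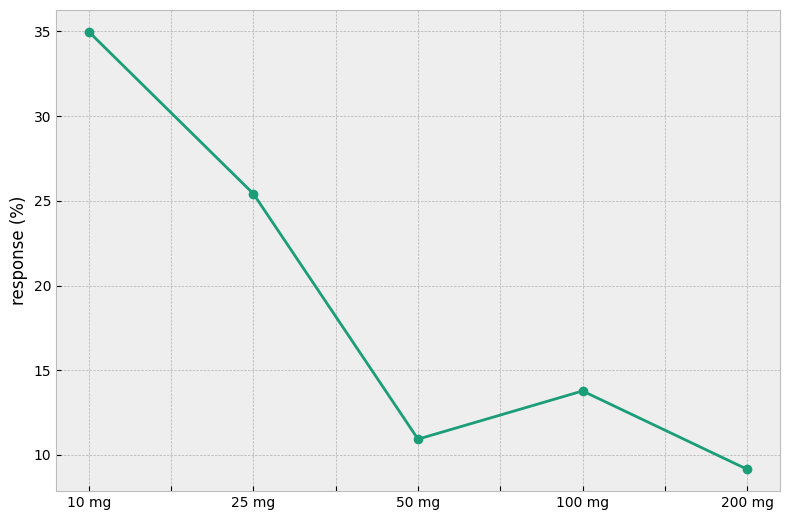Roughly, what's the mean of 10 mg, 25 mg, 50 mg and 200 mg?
(35 + 25 + 10 + 10) / 4 ≈ 20.

≈ 20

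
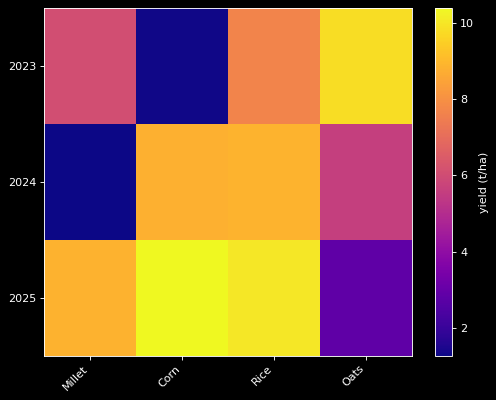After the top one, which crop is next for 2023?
Top 3 for 2023: Oats ≈ 10, Rice ≈ 8, Millet ≈ 6.

Rice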